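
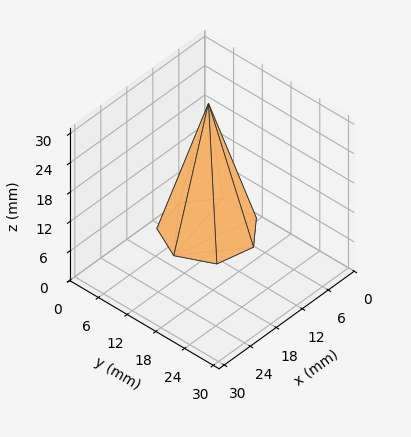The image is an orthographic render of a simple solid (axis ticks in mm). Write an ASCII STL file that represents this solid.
Reading the render: the shape is a regular 7-sided pyramid, base circumscribed radius ≈ 8 mm, apex at z ≈ 26 mm (dimensions read to the nearest mm from the axis ticks). For the STL, each face is triangulated and given an outward normal.

solid part
  facet normal 0.0000 0.0000 -1.0000
    outer loop
      vertex 6.220 15.799 0.000
      vertex 12.988 14.255 0.000
      vertex 16.000 8.000 0.000
    endloop
  endfacet
  facet normal 0.0000 0.0000 -1.0000
    outer loop
      vertex 0.792 11.471 0.000
      vertex 6.220 15.799 0.000
      vertex 16.000 8.000 0.000
    endloop
  endfacet
  facet normal 0.0000 0.0000 -1.0000
    outer loop
      vertex 0.792 4.529 0.000
      vertex 0.792 11.471 0.000
      vertex 16.000 8.000 0.000
    endloop
  endfacet
  facet normal 0.0000 0.0000 -1.0000
    outer loop
      vertex 6.220 0.201 0.000
      vertex 0.792 4.529 0.000
      vertex 16.000 8.000 0.000
    endloop
  endfacet
  facet normal 0.0000 0.0000 -1.0000
    outer loop
      vertex 12.988 1.745 0.000
      vertex 6.220 0.201 0.000
      vertex 16.000 8.000 0.000
    endloop
  endfacet
  facet normal 0.8682 0.4181 0.2671
    outer loop
      vertex 16.000 8.000 0.000
      vertex 12.988 14.255 0.000
      vertex 8.000 8.000 26.000
    endloop
  endfacet
  facet normal 0.2143 0.9395 0.2671
    outer loop
      vertex 12.988 14.255 0.000
      vertex 6.220 15.799 0.000
      vertex 8.000 8.000 26.000
    endloop
  endfacet
  facet normal -0.6008 0.7535 0.2671
    outer loop
      vertex 6.220 15.799 0.000
      vertex 0.792 11.471 0.000
      vertex 8.000 8.000 26.000
    endloop
  endfacet
  facet normal -0.9637 0.0000 0.2672
    outer loop
      vertex 0.792 11.471 0.000
      vertex 0.792 4.529 0.000
      vertex 8.000 8.000 26.000
    endloop
  endfacet
  facet normal -0.6008 -0.7535 0.2671
    outer loop
      vertex 0.792 4.529 0.000
      vertex 6.220 0.201 0.000
      vertex 8.000 8.000 26.000
    endloop
  endfacet
  facet normal 0.2143 -0.9395 0.2671
    outer loop
      vertex 6.220 0.201 0.000
      vertex 12.988 1.745 0.000
      vertex 8.000 8.000 26.000
    endloop
  endfacet
  facet normal 0.8682 -0.4181 0.2671
    outer loop
      vertex 12.988 1.745 0.000
      vertex 16.000 8.000 0.000
      vertex 8.000 8.000 26.000
    endloop
  endfacet
endsolid part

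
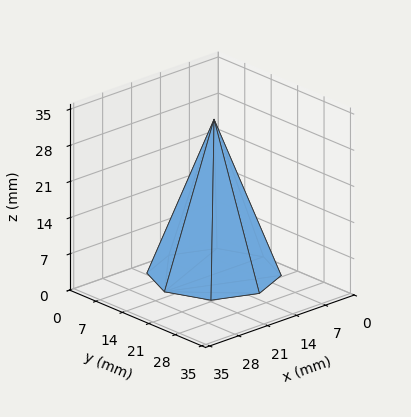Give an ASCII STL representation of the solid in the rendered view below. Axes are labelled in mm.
Reading the render: the shape is a regular 8-sided pyramid, base circumscribed radius ≈ 12 mm, apex at z ≈ 30 mm (dimensions read to the nearest mm from the axis ticks). For the STL, each face is triangulated and given an outward normal.

solid part
  facet normal 0.0000 0.0000 -1.0000
    outer loop
      vertex 12.00 24.00 0.00
      vertex 20.49 20.49 0.00
      vertex 24.00 12.00 0.00
    endloop
  endfacet
  facet normal 0.0000 0.0000 -1.0000
    outer loop
      vertex 3.51 20.49 0.00
      vertex 12.00 24.00 0.00
      vertex 24.00 12.00 0.00
    endloop
  endfacet
  facet normal 0.0000 0.0000 -1.0000
    outer loop
      vertex 0.00 12.00 0.00
      vertex 3.51 20.49 0.00
      vertex 24.00 12.00 0.00
    endloop
  endfacet
  facet normal 0.0000 0.0000 -1.0000
    outer loop
      vertex 3.51 3.51 0.00
      vertex 0.00 12.00 0.00
      vertex 24.00 12.00 0.00
    endloop
  endfacet
  facet normal 0.0000 0.0000 -1.0000
    outer loop
      vertex 12.00 0.00 0.00
      vertex 3.51 3.51 0.00
      vertex 24.00 12.00 0.00
    endloop
  endfacet
  facet normal 0.0000 0.0000 -1.0000
    outer loop
      vertex 20.49 3.51 0.00
      vertex 12.00 0.00 0.00
      vertex 24.00 12.00 0.00
    endloop
  endfacet
  facet normal 0.8668 0.3584 0.3467
    outer loop
      vertex 24.00 12.00 0.00
      vertex 20.49 20.49 0.00
      vertex 12.00 12.00 30.00
    endloop
  endfacet
  facet normal 0.3584 0.8668 0.3467
    outer loop
      vertex 20.49 20.49 0.00
      vertex 12.00 24.00 0.00
      vertex 12.00 12.00 30.00
    endloop
  endfacet
  facet normal -0.3584 0.8668 0.3467
    outer loop
      vertex 12.00 24.00 0.00
      vertex 3.51 20.49 0.00
      vertex 12.00 12.00 30.00
    endloop
  endfacet
  facet normal -0.8668 0.3584 0.3467
    outer loop
      vertex 3.51 20.49 0.00
      vertex 0.00 12.00 0.00
      vertex 12.00 12.00 30.00
    endloop
  endfacet
  facet normal -0.8668 -0.3584 0.3467
    outer loop
      vertex 0.00 12.00 0.00
      vertex 3.51 3.51 0.00
      vertex 12.00 12.00 30.00
    endloop
  endfacet
  facet normal -0.3584 -0.8668 0.3467
    outer loop
      vertex 3.51 3.51 0.00
      vertex 12.00 0.00 0.00
      vertex 12.00 12.00 30.00
    endloop
  endfacet
  facet normal 0.3584 -0.8668 0.3467
    outer loop
      vertex 12.00 0.00 0.00
      vertex 20.49 3.51 0.00
      vertex 12.00 12.00 30.00
    endloop
  endfacet
  facet normal 0.8668 -0.3584 0.3467
    outer loop
      vertex 20.49 3.51 0.00
      vertex 24.00 12.00 0.00
      vertex 12.00 12.00 30.00
    endloop
  endfacet
endsolid part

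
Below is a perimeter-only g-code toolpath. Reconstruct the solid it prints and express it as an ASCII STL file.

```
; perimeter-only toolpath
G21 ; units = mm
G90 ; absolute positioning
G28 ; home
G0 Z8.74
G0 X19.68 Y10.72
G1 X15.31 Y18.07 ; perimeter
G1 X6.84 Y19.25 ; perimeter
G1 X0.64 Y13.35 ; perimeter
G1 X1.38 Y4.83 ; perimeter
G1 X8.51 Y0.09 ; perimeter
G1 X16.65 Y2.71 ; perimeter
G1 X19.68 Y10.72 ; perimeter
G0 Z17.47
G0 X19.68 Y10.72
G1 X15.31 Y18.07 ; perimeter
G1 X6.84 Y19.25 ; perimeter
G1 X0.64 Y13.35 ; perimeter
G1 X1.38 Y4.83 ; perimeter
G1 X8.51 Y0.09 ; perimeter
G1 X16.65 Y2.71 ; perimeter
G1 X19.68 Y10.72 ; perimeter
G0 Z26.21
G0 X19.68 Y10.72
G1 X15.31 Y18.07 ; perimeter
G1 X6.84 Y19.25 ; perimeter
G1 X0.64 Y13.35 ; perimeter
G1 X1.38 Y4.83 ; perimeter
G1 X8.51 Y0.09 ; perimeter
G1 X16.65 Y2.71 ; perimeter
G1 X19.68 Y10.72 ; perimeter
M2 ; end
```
solid part
  facet normal 0.0000 0.0000 -1.0000
    outer loop
      vertex 6.84 19.25 0.00
      vertex 15.31 18.07 0.00
      vertex 19.68 10.72 0.00
    endloop
  endfacet
  facet normal 0.0000 0.0000 -1.0000
    outer loop
      vertex 0.64 13.35 0.00
      vertex 6.84 19.25 0.00
      vertex 19.68 10.72 0.00
    endloop
  endfacet
  facet normal 0.0000 0.0000 -1.0000
    outer loop
      vertex 1.38 4.83 0.00
      vertex 0.64 13.35 0.00
      vertex 19.68 10.72 0.00
    endloop
  endfacet
  facet normal 0.0000 0.0000 -1.0000
    outer loop
      vertex 8.51 0.09 0.00
      vertex 1.38 4.83 0.00
      vertex 19.68 10.72 0.00
    endloop
  endfacet
  facet normal 0.0000 0.0000 -1.0000
    outer loop
      vertex 16.65 2.71 0.00
      vertex 8.51 0.09 0.00
      vertex 19.68 10.72 0.00
    endloop
  endfacet
  facet normal 0.0000 0.0000 1.0000
    outer loop
      vertex 19.68 10.72 26.21
      vertex 15.31 18.07 26.21
      vertex 6.84 19.25 26.21
    endloop
  endfacet
  facet normal 0.0000 0.0000 1.0000
    outer loop
      vertex 19.68 10.72 26.21
      vertex 6.84 19.25 26.21
      vertex 0.64 13.35 26.21
    endloop
  endfacet
  facet normal 0.0000 0.0000 1.0000
    outer loop
      vertex 19.68 10.72 26.21
      vertex 0.64 13.35 26.21
      vertex 1.38 4.83 26.21
    endloop
  endfacet
  facet normal 0.0000 0.0000 1.0000
    outer loop
      vertex 19.68 10.72 26.21
      vertex 1.38 4.83 26.21
      vertex 8.51 0.09 26.21
    endloop
  endfacet
  facet normal 0.0000 0.0000 1.0000
    outer loop
      vertex 19.68 10.72 26.21
      vertex 8.51 0.09 26.21
      vertex 16.65 2.71 26.21
    endloop
  endfacet
  facet normal 0.8595 0.5111 0.0000
    outer loop
      vertex 19.68 10.72 0.00
      vertex 15.31 18.07 0.00
      vertex 15.31 18.07 26.21
    endloop
  endfacet
  facet normal 0.8595 0.5111 0.0000
    outer loop
      vertex 19.68 10.72 0.00
      vertex 15.31 18.07 26.21
      vertex 19.68 10.72 26.21
    endloop
  endfacet
  facet normal 0.1380 0.9904 0.0000
    outer loop
      vertex 15.31 18.07 0.00
      vertex 6.84 19.25 0.00
      vertex 6.84 19.25 26.21
    endloop
  endfacet
  facet normal 0.1380 0.9904 0.0000
    outer loop
      vertex 15.31 18.07 0.00
      vertex 6.84 19.25 26.21
      vertex 15.31 18.07 26.21
    endloop
  endfacet
  facet normal -0.6894 0.7244 0.0000
    outer loop
      vertex 6.84 19.25 0.00
      vertex 0.64 13.35 0.00
      vertex 0.64 13.35 26.21
    endloop
  endfacet
  facet normal -0.6894 0.7244 0.0000
    outer loop
      vertex 6.84 19.25 0.00
      vertex 0.64 13.35 26.21
      vertex 6.84 19.25 26.21
    endloop
  endfacet
  facet normal -0.9962 -0.0865 0.0000
    outer loop
      vertex 0.64 13.35 0.00
      vertex 1.38 4.83 0.00
      vertex 1.38 4.83 26.21
    endloop
  endfacet
  facet normal -0.9962 -0.0865 0.0000
    outer loop
      vertex 0.64 13.35 0.00
      vertex 1.38 4.83 26.21
      vertex 0.64 13.35 26.21
    endloop
  endfacet
  facet normal -0.5536 -0.8328 0.0000
    outer loop
      vertex 1.38 4.83 0.00
      vertex 8.51 0.09 0.00
      vertex 8.51 0.09 26.21
    endloop
  endfacet
  facet normal -0.5536 -0.8328 0.0000
    outer loop
      vertex 1.38 4.83 0.00
      vertex 8.51 0.09 26.21
      vertex 1.38 4.83 26.21
    endloop
  endfacet
  facet normal 0.3064 -0.9519 0.0000
    outer loop
      vertex 8.51 0.09 0.00
      vertex 16.65 2.71 0.00
      vertex 16.65 2.71 26.21
    endloop
  endfacet
  facet normal 0.3064 -0.9519 0.0000
    outer loop
      vertex 8.51 0.09 0.00
      vertex 16.65 2.71 26.21
      vertex 8.51 0.09 26.21
    endloop
  endfacet
  facet normal 0.9353 -0.3538 0.0000
    outer loop
      vertex 16.65 2.71 0.00
      vertex 19.68 10.72 0.00
      vertex 19.68 10.72 26.21
    endloop
  endfacet
  facet normal 0.9353 -0.3538 0.0000
    outer loop
      vertex 16.65 2.71 0.00
      vertex 19.68 10.72 26.21
      vertex 16.65 2.71 26.21
    endloop
  endfacet
endsolid part

The G0 Z moves step by Δz≈8.74 mm. Every layer's G1 loop is the same polygon, so the solid is a straight extrusion of it from z=0 to z≈26.2. Closing with flat bottom and top caps and triangulating gives 24 facets — a regular 7-sided prism (a cylinder approximated with 7 flat sides), circumscribed radius ≈ 9.86 mm, height ≈ 26.2 mm.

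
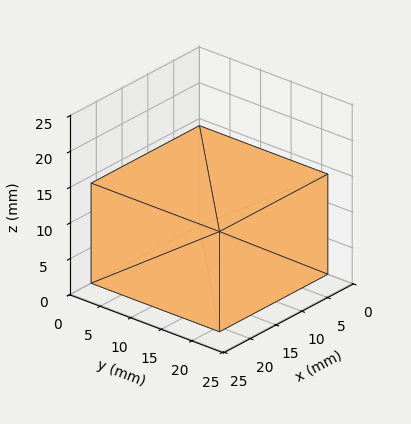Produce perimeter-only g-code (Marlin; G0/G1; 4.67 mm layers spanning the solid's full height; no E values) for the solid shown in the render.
Reading the render: the shape is a rectangular box, roughly 21 × 21 mm footprint and 14 mm tall (dimensions read to the nearest mm from the axis ticks). For the g-code, the solid's height is divided into equal slices at the stated Δz and each level perimeter traced with G1 moves after a G0 lift.

; perimeter-only toolpath
G21 ; units = mm
G90 ; absolute positioning
G28 ; home
; layer 1
G0 Z4.67
G0 X0.00 Y0.00
G1 X21.00 Y0.00
G1 X21.00 Y21.00
G1 X0.00 Y21.00
G1 X0.00 Y0.00
; layer 2
G0 Z9.33
G0 X0.00 Y0.00
G1 X21.00 Y0.00
G1 X21.00 Y21.00
G1 X0.00 Y21.00
G1 X0.00 Y0.00
; layer 3
G0 Z14.00
G0 X0.00 Y0.00
G1 X21.00 Y0.00
G1 X21.00 Y21.00
G1 X0.00 Y21.00
G1 X0.00 Y0.00
M2 ; end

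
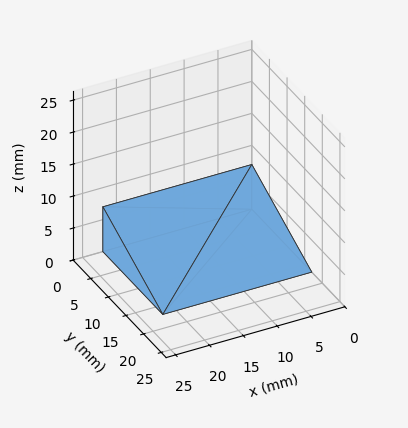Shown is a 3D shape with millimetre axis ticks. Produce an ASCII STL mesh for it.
Reading the render: the shape is a wedge (ramp): 22 × 17 mm base, rising to 7 mm along the y=0 edge and sloping linearly to z=0 at y=17 (dimensions read to the nearest mm from the axis ticks). For the STL, each face is triangulated and given an outward normal.

solid part
  facet normal 0.0000 0.0000 -1.0000
    outer loop
      vertex 22.00 17.00 0.00
      vertex 22.00 0.00 0.00
      vertex 0.00 0.00 0.00
    endloop
  endfacet
  facet normal 0.0000 0.0000 -1.0000
    outer loop
      vertex 0.00 17.00 0.00
      vertex 22.00 17.00 0.00
      vertex 0.00 0.00 0.00
    endloop
  endfacet
  facet normal 0.0000 -1.0000 0.0000
    outer loop
      vertex 0.00 0.00 0.00
      vertex 22.00 0.00 0.00
      vertex 22.00 0.00 7.00
    endloop
  endfacet
  facet normal 0.0000 -1.0000 0.0000
    outer loop
      vertex 0.00 0.00 0.00
      vertex 22.00 0.00 7.00
      vertex 0.00 0.00 7.00
    endloop
  endfacet
  facet normal 0.0000 0.3807 0.9247
    outer loop
      vertex 0.00 0.00 7.00
      vertex 22.00 0.00 7.00
      vertex 22.00 17.00 0.00
    endloop
  endfacet
  facet normal 0.0000 0.3807 0.9247
    outer loop
      vertex 0.00 0.00 7.00
      vertex 22.00 17.00 0.00
      vertex 0.00 17.00 0.00
    endloop
  endfacet
  facet normal -1.0000 0.0000 0.0000
    outer loop
      vertex 0.00 0.00 7.00
      vertex 0.00 17.00 0.00
      vertex 0.00 0.00 0.00
    endloop
  endfacet
  facet normal 1.0000 0.0000 0.0000
    outer loop
      vertex 22.00 0.00 0.00
      vertex 22.00 17.00 0.00
      vertex 22.00 0.00 7.00
    endloop
  endfacet
endsolid part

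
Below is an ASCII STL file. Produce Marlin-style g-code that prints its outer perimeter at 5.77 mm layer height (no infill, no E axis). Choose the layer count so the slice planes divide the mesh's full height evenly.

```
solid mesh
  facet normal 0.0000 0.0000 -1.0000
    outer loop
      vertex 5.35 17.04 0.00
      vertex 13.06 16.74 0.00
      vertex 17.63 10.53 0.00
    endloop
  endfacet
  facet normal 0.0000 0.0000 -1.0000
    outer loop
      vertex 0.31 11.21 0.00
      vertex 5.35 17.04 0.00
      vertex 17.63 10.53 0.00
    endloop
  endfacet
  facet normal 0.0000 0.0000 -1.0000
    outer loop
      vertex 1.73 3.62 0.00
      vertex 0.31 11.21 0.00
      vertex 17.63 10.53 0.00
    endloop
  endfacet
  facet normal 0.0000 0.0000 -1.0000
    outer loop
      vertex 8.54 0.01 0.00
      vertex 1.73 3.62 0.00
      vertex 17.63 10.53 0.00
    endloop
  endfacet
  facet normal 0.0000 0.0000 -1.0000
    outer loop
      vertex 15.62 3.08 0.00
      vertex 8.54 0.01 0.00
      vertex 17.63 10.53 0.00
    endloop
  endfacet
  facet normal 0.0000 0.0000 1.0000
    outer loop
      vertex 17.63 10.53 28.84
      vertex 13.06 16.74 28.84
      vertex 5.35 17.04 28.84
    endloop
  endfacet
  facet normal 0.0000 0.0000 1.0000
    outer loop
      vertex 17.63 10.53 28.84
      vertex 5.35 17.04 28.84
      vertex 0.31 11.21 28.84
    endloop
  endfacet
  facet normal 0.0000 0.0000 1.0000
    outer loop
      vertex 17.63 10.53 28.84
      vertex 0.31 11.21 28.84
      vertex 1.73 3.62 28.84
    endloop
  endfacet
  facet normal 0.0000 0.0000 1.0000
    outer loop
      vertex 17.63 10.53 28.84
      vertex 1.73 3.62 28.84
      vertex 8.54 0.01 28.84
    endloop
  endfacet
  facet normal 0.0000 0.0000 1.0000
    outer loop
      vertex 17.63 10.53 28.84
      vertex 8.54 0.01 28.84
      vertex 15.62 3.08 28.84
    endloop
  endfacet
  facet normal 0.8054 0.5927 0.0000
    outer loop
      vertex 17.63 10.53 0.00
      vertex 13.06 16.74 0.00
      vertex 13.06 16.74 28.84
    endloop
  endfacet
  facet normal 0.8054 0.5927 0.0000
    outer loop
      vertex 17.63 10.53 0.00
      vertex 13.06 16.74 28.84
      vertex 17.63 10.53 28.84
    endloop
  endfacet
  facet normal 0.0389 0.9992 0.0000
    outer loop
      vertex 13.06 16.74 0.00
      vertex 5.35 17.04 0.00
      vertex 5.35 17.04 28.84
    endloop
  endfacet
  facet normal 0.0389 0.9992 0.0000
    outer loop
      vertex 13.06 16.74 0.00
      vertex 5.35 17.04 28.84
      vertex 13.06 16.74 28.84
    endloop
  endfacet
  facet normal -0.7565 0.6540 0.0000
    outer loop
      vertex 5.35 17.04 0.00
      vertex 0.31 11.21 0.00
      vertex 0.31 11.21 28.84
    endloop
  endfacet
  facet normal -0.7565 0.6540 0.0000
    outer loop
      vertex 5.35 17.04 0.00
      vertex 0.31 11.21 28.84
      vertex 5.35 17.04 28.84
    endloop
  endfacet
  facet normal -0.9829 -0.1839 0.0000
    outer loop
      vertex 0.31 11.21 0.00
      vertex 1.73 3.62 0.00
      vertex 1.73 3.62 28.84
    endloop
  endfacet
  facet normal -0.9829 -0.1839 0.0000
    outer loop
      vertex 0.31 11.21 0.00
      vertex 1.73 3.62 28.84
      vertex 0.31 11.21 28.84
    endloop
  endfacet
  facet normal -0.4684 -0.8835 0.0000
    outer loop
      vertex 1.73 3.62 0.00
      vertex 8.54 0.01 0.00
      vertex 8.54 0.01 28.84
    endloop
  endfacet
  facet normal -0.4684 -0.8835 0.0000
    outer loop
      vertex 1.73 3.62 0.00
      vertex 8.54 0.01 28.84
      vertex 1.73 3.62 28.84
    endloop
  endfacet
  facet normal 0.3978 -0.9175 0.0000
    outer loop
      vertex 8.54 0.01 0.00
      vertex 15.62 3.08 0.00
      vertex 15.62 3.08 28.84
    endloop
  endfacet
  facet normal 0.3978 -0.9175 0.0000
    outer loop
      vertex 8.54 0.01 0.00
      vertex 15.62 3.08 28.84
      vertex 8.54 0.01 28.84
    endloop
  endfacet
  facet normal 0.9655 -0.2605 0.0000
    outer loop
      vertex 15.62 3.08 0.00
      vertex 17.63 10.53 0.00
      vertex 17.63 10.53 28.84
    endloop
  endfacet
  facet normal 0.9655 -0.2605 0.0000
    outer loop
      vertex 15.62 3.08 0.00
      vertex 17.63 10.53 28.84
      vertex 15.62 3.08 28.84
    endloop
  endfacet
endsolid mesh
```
; perimeter-only toolpath
G21 ; units = mm
G90 ; absolute positioning
G28 ; home
; layer 1
G0 Z5.77
G0 X17.63 Y10.53
G1 X13.06 Y16.74
G1 X5.35 Y17.04
G1 X0.31 Y11.21
G1 X1.73 Y3.62
G1 X8.54 Y0.01
G1 X15.62 Y3.08
G1 X17.63 Y10.53
; layer 2
G0 Z11.54
G0 X17.63 Y10.53
G1 X13.06 Y16.74
G1 X5.35 Y17.04
G1 X0.31 Y11.21
G1 X1.73 Y3.62
G1 X8.54 Y0.01
G1 X15.62 Y3.08
G1 X17.63 Y10.53
; layer 3
G0 Z17.30
G0 X17.63 Y10.53
G1 X13.06 Y16.74
G1 X5.35 Y17.04
G1 X0.31 Y11.21
G1 X1.73 Y3.62
G1 X8.54 Y0.01
G1 X15.62 Y3.08
G1 X17.63 Y10.53
; layer 4
G0 Z23.07
G0 X17.63 Y10.53
G1 X13.06 Y16.74
G1 X5.35 Y17.04
G1 X0.31 Y11.21
G1 X1.73 Y3.62
G1 X8.54 Y0.01
G1 X15.62 Y3.08
G1 X17.63 Y10.53
; layer 5
G0 Z28.84
G0 X17.63 Y10.53
G1 X13.06 Y16.74
G1 X5.35 Y17.04
G1 X0.31 Y11.21
G1 X1.73 Y3.62
G1 X8.54 Y0.01
G1 X15.62 Y3.08
G1 X17.63 Y10.53
M2 ; end

The solid is a regular 7-sided prism (a cylinder approximated with 7 flat sides), circumscribed radius ≈ 8.89 mm, height ≈ 28.8 mm. Slicing at Δz = 5.77 mm — 5 equal slices spanning the solid's height, so layer i sits at z = i·h/5 — gives 5 non-empty perimeters. Each is a 7-segment closed polygon; G0 lifts to the layer z and rapids to the start vertex, then G1 traces the edges.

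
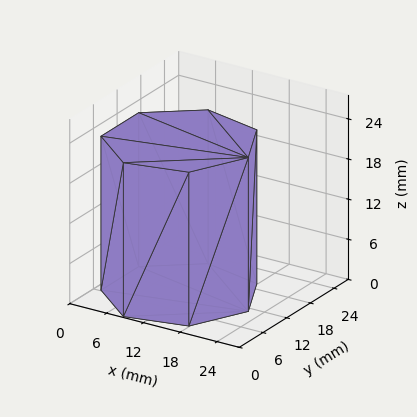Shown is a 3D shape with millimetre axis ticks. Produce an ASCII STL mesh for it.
Reading the render: the shape is a regular 7-sided prism (a cylinder approximated with 7 flat sides), circumscribed radius ≈ 11 mm, height ≈ 23 mm (dimensions read to the nearest mm from the axis ticks). For the STL, each face is triangulated and given an outward normal.

solid part
  facet normal 0.0000 0.0000 -1.0000
    outer loop
      vertex 8.552 21.724 0.000
      vertex 17.858 19.600 0.000
      vertex 22.000 11.000 0.000
    endloop
  endfacet
  facet normal 0.0000 0.0000 -1.0000
    outer loop
      vertex 1.089 15.773 0.000
      vertex 8.552 21.724 0.000
      vertex 22.000 11.000 0.000
    endloop
  endfacet
  facet normal 0.0000 0.0000 -1.0000
    outer loop
      vertex 1.089 6.227 0.000
      vertex 1.089 15.773 0.000
      vertex 22.000 11.000 0.000
    endloop
  endfacet
  facet normal 0.0000 0.0000 -1.0000
    outer loop
      vertex 8.552 0.276 0.000
      vertex 1.089 6.227 0.000
      vertex 22.000 11.000 0.000
    endloop
  endfacet
  facet normal 0.0000 0.0000 -1.0000
    outer loop
      vertex 17.858 2.400 0.000
      vertex 8.552 0.276 0.000
      vertex 22.000 11.000 0.000
    endloop
  endfacet
  facet normal 0.0000 0.0000 1.0000
    outer loop
      vertex 22.000 11.000 23.000
      vertex 17.858 19.600 23.000
      vertex 8.552 21.724 23.000
    endloop
  endfacet
  facet normal 0.0000 0.0000 1.0000
    outer loop
      vertex 22.000 11.000 23.000
      vertex 8.552 21.724 23.000
      vertex 1.089 15.773 23.000
    endloop
  endfacet
  facet normal 0.0000 0.0000 1.0000
    outer loop
      vertex 22.000 11.000 23.000
      vertex 1.089 15.773 23.000
      vertex 1.089 6.227 23.000
    endloop
  endfacet
  facet normal 0.0000 0.0000 1.0000
    outer loop
      vertex 22.000 11.000 23.000
      vertex 1.089 6.227 23.000
      vertex 8.552 0.276 23.000
    endloop
  endfacet
  facet normal 0.0000 0.0000 1.0000
    outer loop
      vertex 22.000 11.000 23.000
      vertex 8.552 0.276 23.000
      vertex 17.858 2.400 23.000
    endloop
  endfacet
  facet normal 0.9010 0.4339 0.0000
    outer loop
      vertex 22.000 11.000 0.000
      vertex 17.858 19.600 0.000
      vertex 17.858 19.600 23.000
    endloop
  endfacet
  facet normal 0.9010 0.4339 0.0000
    outer loop
      vertex 22.000 11.000 0.000
      vertex 17.858 19.600 23.000
      vertex 22.000 11.000 23.000
    endloop
  endfacet
  facet normal 0.2225 0.9749 0.0000
    outer loop
      vertex 17.858 19.600 0.000
      vertex 8.552 21.724 0.000
      vertex 8.552 21.724 23.000
    endloop
  endfacet
  facet normal 0.2225 0.9749 0.0000
    outer loop
      vertex 17.858 19.600 0.000
      vertex 8.552 21.724 23.000
      vertex 17.858 19.600 23.000
    endloop
  endfacet
  facet normal -0.6235 0.7819 0.0000
    outer loop
      vertex 8.552 21.724 0.000
      vertex 1.089 15.773 0.000
      vertex 1.089 15.773 23.000
    endloop
  endfacet
  facet normal -0.6235 0.7819 0.0000
    outer loop
      vertex 8.552 21.724 0.000
      vertex 1.089 15.773 23.000
      vertex 8.552 21.724 23.000
    endloop
  endfacet
  facet normal -1.0000 0.0000 0.0000
    outer loop
      vertex 1.089 15.773 0.000
      vertex 1.089 6.227 0.000
      vertex 1.089 6.227 23.000
    endloop
  endfacet
  facet normal -1.0000 0.0000 0.0000
    outer loop
      vertex 1.089 15.773 0.000
      vertex 1.089 6.227 23.000
      vertex 1.089 15.773 23.000
    endloop
  endfacet
  facet normal -0.6235 -0.7819 0.0000
    outer loop
      vertex 1.089 6.227 0.000
      vertex 8.552 0.276 0.000
      vertex 8.552 0.276 23.000
    endloop
  endfacet
  facet normal -0.6235 -0.7819 0.0000
    outer loop
      vertex 1.089 6.227 0.000
      vertex 8.552 0.276 23.000
      vertex 1.089 6.227 23.000
    endloop
  endfacet
  facet normal 0.2225 -0.9749 0.0000
    outer loop
      vertex 8.552 0.276 0.000
      vertex 17.858 2.400 0.000
      vertex 17.858 2.400 23.000
    endloop
  endfacet
  facet normal 0.2225 -0.9749 0.0000
    outer loop
      vertex 8.552 0.276 0.000
      vertex 17.858 2.400 23.000
      vertex 8.552 0.276 23.000
    endloop
  endfacet
  facet normal 0.9010 -0.4339 0.0000
    outer loop
      vertex 17.858 2.400 0.000
      vertex 22.000 11.000 0.000
      vertex 22.000 11.000 23.000
    endloop
  endfacet
  facet normal 0.9010 -0.4339 0.0000
    outer loop
      vertex 17.858 2.400 0.000
      vertex 22.000 11.000 23.000
      vertex 17.858 2.400 23.000
    endloop
  endfacet
endsolid part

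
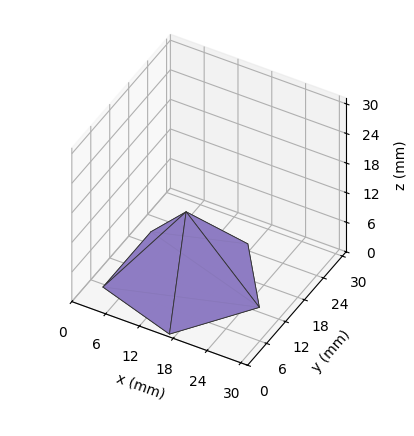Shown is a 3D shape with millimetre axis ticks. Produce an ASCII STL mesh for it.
Reading the render: the shape is a regular 5-sided pyramid, base circumscribed radius ≈ 13 mm, apex at z ≈ 14 mm (dimensions read to the nearest mm from the axis ticks). For the STL, each face is triangulated and given an outward normal.

solid part
  facet normal 0.0000 0.0000 -1.0000
    outer loop
      vertex 2.5 20.6 0.0
      vertex 17.0 25.4 0.0
      vertex 26.0 13.0 0.0
    endloop
  endfacet
  facet normal 0.0000 0.0000 -1.0000
    outer loop
      vertex 2.5 5.4 0.0
      vertex 2.5 20.6 0.0
      vertex 26.0 13.0 0.0
    endloop
  endfacet
  facet normal 0.0000 0.0000 -1.0000
    outer loop
      vertex 17.0 0.6 0.0
      vertex 2.5 5.4 0.0
      vertex 26.0 13.0 0.0
    endloop
  endfacet
  facet normal 0.6470 0.4696 0.6008
    outer loop
      vertex 26.0 13.0 0.0
      vertex 17.0 25.4 0.0
      vertex 13.0 13.0 14.0
    endloop
  endfacet
  facet normal -0.2513 0.7591 0.6005
    outer loop
      vertex 17.0 25.4 0.0
      vertex 2.5 20.6 0.0
      vertex 13.0 13.0 14.0
    endloop
  endfacet
  facet normal -0.8000 0.0000 0.6000
    outer loop
      vertex 2.5 20.6 0.0
      vertex 2.5 5.4 0.0
      vertex 13.0 13.0 14.0
    endloop
  endfacet
  facet normal -0.2513 -0.7591 0.6005
    outer loop
      vertex 2.5 5.4 0.0
      vertex 17.0 0.6 0.0
      vertex 13.0 13.0 14.0
    endloop
  endfacet
  facet normal 0.6470 -0.4696 0.6008
    outer loop
      vertex 17.0 0.6 0.0
      vertex 26.0 13.0 0.0
      vertex 13.0 13.0 14.0
    endloop
  endfacet
endsolid part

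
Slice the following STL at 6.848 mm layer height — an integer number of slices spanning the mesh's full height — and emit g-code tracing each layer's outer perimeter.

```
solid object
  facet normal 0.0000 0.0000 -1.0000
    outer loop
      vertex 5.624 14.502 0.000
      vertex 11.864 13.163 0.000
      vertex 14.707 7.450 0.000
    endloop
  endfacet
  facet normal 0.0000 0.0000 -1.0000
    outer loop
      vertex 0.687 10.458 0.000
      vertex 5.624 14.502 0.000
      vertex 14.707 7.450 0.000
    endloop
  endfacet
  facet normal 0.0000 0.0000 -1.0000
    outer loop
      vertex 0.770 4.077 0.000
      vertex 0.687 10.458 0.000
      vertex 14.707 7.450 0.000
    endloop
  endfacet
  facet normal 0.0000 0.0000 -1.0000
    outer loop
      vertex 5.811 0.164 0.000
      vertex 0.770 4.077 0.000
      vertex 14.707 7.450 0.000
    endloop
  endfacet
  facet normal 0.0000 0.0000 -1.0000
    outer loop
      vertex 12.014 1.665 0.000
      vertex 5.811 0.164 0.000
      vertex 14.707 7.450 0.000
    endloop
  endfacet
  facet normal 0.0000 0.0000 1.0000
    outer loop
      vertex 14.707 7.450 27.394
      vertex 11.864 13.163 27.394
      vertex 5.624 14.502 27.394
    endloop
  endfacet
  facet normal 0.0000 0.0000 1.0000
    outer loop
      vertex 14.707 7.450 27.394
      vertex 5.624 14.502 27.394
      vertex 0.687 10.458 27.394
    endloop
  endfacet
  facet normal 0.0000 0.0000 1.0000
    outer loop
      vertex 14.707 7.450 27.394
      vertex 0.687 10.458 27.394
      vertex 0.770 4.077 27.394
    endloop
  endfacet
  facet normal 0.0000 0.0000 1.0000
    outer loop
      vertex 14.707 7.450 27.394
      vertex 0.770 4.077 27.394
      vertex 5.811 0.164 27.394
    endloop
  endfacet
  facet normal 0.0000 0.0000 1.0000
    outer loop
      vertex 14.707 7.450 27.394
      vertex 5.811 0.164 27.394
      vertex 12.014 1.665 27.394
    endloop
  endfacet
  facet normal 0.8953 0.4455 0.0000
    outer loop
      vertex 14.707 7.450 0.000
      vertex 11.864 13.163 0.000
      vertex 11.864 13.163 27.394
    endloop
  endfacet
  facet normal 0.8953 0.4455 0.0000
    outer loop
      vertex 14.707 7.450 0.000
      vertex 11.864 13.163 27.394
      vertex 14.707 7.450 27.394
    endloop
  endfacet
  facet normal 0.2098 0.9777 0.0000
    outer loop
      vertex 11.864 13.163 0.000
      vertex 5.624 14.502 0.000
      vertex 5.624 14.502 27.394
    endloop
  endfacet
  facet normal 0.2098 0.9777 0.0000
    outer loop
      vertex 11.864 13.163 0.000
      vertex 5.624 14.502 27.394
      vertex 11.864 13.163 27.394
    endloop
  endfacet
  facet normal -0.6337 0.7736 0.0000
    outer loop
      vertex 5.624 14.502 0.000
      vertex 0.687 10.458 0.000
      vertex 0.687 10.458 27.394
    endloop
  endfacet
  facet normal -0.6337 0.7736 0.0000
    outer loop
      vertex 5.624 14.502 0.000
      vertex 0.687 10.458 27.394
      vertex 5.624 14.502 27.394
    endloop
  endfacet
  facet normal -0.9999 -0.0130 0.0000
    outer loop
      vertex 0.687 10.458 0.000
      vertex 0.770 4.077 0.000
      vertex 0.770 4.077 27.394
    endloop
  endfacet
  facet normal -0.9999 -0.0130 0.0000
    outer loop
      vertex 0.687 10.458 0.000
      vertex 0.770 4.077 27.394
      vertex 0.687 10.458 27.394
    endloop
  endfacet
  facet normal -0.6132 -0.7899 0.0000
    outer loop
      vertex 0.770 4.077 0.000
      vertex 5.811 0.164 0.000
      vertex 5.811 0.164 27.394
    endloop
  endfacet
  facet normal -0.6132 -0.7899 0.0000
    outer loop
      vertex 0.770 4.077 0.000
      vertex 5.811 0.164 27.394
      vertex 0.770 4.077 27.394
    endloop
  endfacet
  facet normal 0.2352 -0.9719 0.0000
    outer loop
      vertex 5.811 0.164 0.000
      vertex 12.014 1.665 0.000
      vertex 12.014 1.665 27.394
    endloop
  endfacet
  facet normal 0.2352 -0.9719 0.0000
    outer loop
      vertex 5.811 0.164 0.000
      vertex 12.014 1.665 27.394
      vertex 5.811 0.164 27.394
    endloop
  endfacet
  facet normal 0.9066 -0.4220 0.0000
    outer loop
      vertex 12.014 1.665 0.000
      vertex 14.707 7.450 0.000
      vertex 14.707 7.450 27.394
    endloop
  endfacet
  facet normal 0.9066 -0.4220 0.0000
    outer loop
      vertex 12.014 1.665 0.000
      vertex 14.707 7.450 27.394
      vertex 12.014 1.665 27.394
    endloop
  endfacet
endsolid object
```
; perimeter-only toolpath
G21 ; units = mm
G90 ; absolute positioning
G28 ; home
; layer 1
G0 Z6.848
G0 X14.707 Y7.450
G1 X11.864 Y13.163
G1 X5.624 Y14.502
G1 X0.687 Y10.458
G1 X0.770 Y4.077
G1 X5.811 Y0.164
G1 X12.014 Y1.665
G1 X14.707 Y7.450
; layer 2
G0 Z13.697
G0 X14.707 Y7.450
G1 X11.864 Y13.163
G1 X5.624 Y14.502
G1 X0.687 Y10.458
G1 X0.770 Y4.077
G1 X5.811 Y0.164
G1 X12.014 Y1.665
G1 X14.707 Y7.450
; layer 3
G0 Z20.545
G0 X14.707 Y7.450
G1 X11.864 Y13.163
G1 X5.624 Y14.502
G1 X0.687 Y10.458
G1 X0.770 Y4.077
G1 X5.811 Y0.164
G1 X12.014 Y1.665
G1 X14.707 Y7.450
; layer 4
G0 Z27.394
G0 X14.707 Y7.450
G1 X11.864 Y13.163
G1 X5.624 Y14.502
G1 X0.687 Y10.458
G1 X0.770 Y4.077
G1 X5.811 Y0.164
G1 X12.014 Y1.665
G1 X14.707 Y7.450
M2 ; end

The solid is a regular 7-sided prism (a cylinder approximated with 7 flat sides), circumscribed radius ≈ 7.35 mm, height ≈ 27.4 mm. Slicing at Δz = 6.848 mm — 4 equal slices spanning the solid's height, so layer i sits at z = i·h/4 — gives 4 non-empty perimeters. Each is a 7-segment closed polygon; G0 lifts to the layer z and rapids to the start vertex, then G1 traces the edges.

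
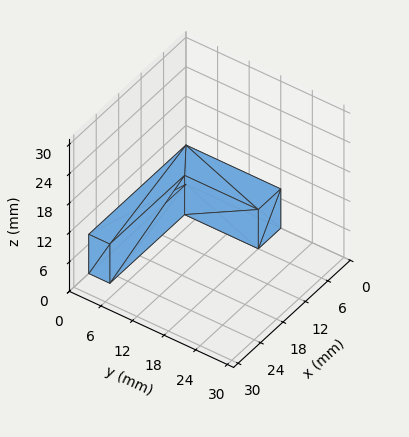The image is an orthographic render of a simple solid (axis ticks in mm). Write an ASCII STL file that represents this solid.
Reading the render: the shape is an L-shaped prism: outer 26 × 18 mm, arm thicknesses ≈ 4 mm (horizontal) and 6 mm (vertical), extruded 8 mm in z (dimensions read to the nearest mm from the axis ticks). For the STL, each face is triangulated and given an outward normal.

solid part
  facet normal 0.0000 0.0000 -1.0000
    outer loop
      vertex 26.00 4.00 0.00
      vertex 26.00 0.00 0.00
      vertex 0.00 0.00 0.00
    endloop
  endfacet
  facet normal 0.0000 0.0000 -1.0000
    outer loop
      vertex 6.00 4.00 0.00
      vertex 26.00 4.00 0.00
      vertex 0.00 0.00 0.00
    endloop
  endfacet
  facet normal 0.0000 0.0000 -1.0000
    outer loop
      vertex 6.00 18.00 0.00
      vertex 6.00 4.00 0.00
      vertex 0.00 0.00 0.00
    endloop
  endfacet
  facet normal 0.0000 0.0000 -1.0000
    outer loop
      vertex 0.00 18.00 0.00
      vertex 6.00 18.00 0.00
      vertex 0.00 0.00 0.00
    endloop
  endfacet
  facet normal 0.0000 0.0000 1.0000
    outer loop
      vertex 0.00 0.00 8.00
      vertex 26.00 0.00 8.00
      vertex 26.00 4.00 8.00
    endloop
  endfacet
  facet normal 0.0000 0.0000 1.0000
    outer loop
      vertex 0.00 0.00 8.00
      vertex 26.00 4.00 8.00
      vertex 6.00 4.00 8.00
    endloop
  endfacet
  facet normal 0.0000 0.0000 1.0000
    outer loop
      vertex 0.00 0.00 8.00
      vertex 6.00 4.00 8.00
      vertex 6.00 18.00 8.00
    endloop
  endfacet
  facet normal 0.0000 0.0000 1.0000
    outer loop
      vertex 0.00 0.00 8.00
      vertex 6.00 18.00 8.00
      vertex 0.00 18.00 8.00
    endloop
  endfacet
  facet normal 0.0000 -1.0000 0.0000
    outer loop
      vertex 0.00 0.00 0.00
      vertex 26.00 0.00 0.00
      vertex 26.00 0.00 8.00
    endloop
  endfacet
  facet normal 0.0000 -1.0000 0.0000
    outer loop
      vertex 0.00 0.00 0.00
      vertex 26.00 0.00 8.00
      vertex 0.00 0.00 8.00
    endloop
  endfacet
  facet normal 1.0000 0.0000 0.0000
    outer loop
      vertex 26.00 0.00 0.00
      vertex 26.00 4.00 0.00
      vertex 26.00 4.00 8.00
    endloop
  endfacet
  facet normal 1.0000 0.0000 0.0000
    outer loop
      vertex 26.00 0.00 0.00
      vertex 26.00 4.00 8.00
      vertex 26.00 0.00 8.00
    endloop
  endfacet
  facet normal 0.0000 1.0000 0.0000
    outer loop
      vertex 26.00 4.00 0.00
      vertex 6.00 4.00 0.00
      vertex 6.00 4.00 8.00
    endloop
  endfacet
  facet normal 0.0000 1.0000 0.0000
    outer loop
      vertex 26.00 4.00 0.00
      vertex 6.00 4.00 8.00
      vertex 26.00 4.00 8.00
    endloop
  endfacet
  facet normal 1.0000 0.0000 0.0000
    outer loop
      vertex 6.00 4.00 0.00
      vertex 6.00 18.00 0.00
      vertex 6.00 18.00 8.00
    endloop
  endfacet
  facet normal 1.0000 0.0000 0.0000
    outer loop
      vertex 6.00 4.00 0.00
      vertex 6.00 18.00 8.00
      vertex 6.00 4.00 8.00
    endloop
  endfacet
  facet normal 0.0000 1.0000 0.0000
    outer loop
      vertex 6.00 18.00 0.00
      vertex 0.00 18.00 0.00
      vertex 0.00 18.00 8.00
    endloop
  endfacet
  facet normal 0.0000 1.0000 0.0000
    outer loop
      vertex 6.00 18.00 0.00
      vertex 0.00 18.00 8.00
      vertex 6.00 18.00 8.00
    endloop
  endfacet
  facet normal -1.0000 0.0000 0.0000
    outer loop
      vertex 0.00 18.00 0.00
      vertex 0.00 0.00 0.00
      vertex 0.00 0.00 8.00
    endloop
  endfacet
  facet normal -1.0000 0.0000 0.0000
    outer loop
      vertex 0.00 18.00 0.00
      vertex 0.00 0.00 8.00
      vertex 0.00 18.00 8.00
    endloop
  endfacet
endsolid part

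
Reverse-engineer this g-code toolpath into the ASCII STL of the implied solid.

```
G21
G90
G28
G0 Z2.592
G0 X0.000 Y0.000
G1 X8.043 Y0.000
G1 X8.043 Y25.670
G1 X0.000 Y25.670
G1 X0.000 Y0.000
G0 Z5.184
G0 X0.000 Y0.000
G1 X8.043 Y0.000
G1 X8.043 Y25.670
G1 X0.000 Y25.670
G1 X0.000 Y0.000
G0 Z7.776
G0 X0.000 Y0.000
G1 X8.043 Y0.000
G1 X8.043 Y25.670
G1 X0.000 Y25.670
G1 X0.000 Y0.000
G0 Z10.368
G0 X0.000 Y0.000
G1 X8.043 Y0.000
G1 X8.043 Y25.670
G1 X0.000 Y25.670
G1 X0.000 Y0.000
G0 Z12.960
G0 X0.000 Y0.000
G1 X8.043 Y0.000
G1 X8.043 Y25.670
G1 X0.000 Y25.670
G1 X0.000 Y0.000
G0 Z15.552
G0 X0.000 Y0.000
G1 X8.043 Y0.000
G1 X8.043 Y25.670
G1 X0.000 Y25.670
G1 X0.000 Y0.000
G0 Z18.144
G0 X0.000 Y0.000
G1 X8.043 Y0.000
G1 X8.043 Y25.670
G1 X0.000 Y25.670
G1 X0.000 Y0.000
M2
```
solid part
  facet normal 0.0000 0.0000 -1.0000
    outer loop
      vertex 8.043 25.670 0.000
      vertex 8.043 0.000 0.000
      vertex 0.000 0.000 0.000
    endloop
  endfacet
  facet normal 0.0000 0.0000 -1.0000
    outer loop
      vertex 0.000 25.670 0.000
      vertex 8.043 25.670 0.000
      vertex 0.000 0.000 0.000
    endloop
  endfacet
  facet normal 0.0000 0.0000 1.0000
    outer loop
      vertex 0.000 0.000 18.144
      vertex 8.043 0.000 18.144
      vertex 8.043 25.670 18.144
    endloop
  endfacet
  facet normal 0.0000 0.0000 1.0000
    outer loop
      vertex 0.000 0.000 18.144
      vertex 8.043 25.670 18.144
      vertex 0.000 25.670 18.144
    endloop
  endfacet
  facet normal 0.0000 -1.0000 0.0000
    outer loop
      vertex 0.000 0.000 0.000
      vertex 8.043 0.000 0.000
      vertex 8.043 0.000 18.144
    endloop
  endfacet
  facet normal 0.0000 -1.0000 0.0000
    outer loop
      vertex 0.000 0.000 0.000
      vertex 8.043 0.000 18.144
      vertex 0.000 0.000 18.144
    endloop
  endfacet
  facet normal 0.0000 1.0000 0.0000
    outer loop
      vertex 8.043 25.670 18.144
      vertex 8.043 25.670 0.000
      vertex 0.000 25.670 0.000
    endloop
  endfacet
  facet normal 0.0000 1.0000 0.0000
    outer loop
      vertex 0.000 25.670 18.144
      vertex 8.043 25.670 18.144
      vertex 0.000 25.670 0.000
    endloop
  endfacet
  facet normal -1.0000 0.0000 0.0000
    outer loop
      vertex 0.000 25.670 18.144
      vertex 0.000 25.670 0.000
      vertex 0.000 0.000 0.000
    endloop
  endfacet
  facet normal -1.0000 0.0000 0.0000
    outer loop
      vertex 0.000 0.000 18.144
      vertex 0.000 25.670 18.144
      vertex 0.000 0.000 0.000
    endloop
  endfacet
  facet normal 1.0000 0.0000 0.0000
    outer loop
      vertex 8.043 0.000 0.000
      vertex 8.043 25.670 0.000
      vertex 8.043 25.670 18.144
    endloop
  endfacet
  facet normal 1.0000 0.0000 0.0000
    outer loop
      vertex 8.043 0.000 0.000
      vertex 8.043 25.670 18.144
      vertex 8.043 0.000 18.144
    endloop
  endfacet
endsolid part

The G0 Z moves step by Δz≈2.592 mm. Every layer's G1 loop is the same polygon, so the solid is a straight extrusion of it from z=0 to z≈18.1. Closing with flat bottom and top caps and triangulating gives 12 facets — a rectangular box, roughly 8.04 × 25.7 mm footprint and 18.1 mm tall.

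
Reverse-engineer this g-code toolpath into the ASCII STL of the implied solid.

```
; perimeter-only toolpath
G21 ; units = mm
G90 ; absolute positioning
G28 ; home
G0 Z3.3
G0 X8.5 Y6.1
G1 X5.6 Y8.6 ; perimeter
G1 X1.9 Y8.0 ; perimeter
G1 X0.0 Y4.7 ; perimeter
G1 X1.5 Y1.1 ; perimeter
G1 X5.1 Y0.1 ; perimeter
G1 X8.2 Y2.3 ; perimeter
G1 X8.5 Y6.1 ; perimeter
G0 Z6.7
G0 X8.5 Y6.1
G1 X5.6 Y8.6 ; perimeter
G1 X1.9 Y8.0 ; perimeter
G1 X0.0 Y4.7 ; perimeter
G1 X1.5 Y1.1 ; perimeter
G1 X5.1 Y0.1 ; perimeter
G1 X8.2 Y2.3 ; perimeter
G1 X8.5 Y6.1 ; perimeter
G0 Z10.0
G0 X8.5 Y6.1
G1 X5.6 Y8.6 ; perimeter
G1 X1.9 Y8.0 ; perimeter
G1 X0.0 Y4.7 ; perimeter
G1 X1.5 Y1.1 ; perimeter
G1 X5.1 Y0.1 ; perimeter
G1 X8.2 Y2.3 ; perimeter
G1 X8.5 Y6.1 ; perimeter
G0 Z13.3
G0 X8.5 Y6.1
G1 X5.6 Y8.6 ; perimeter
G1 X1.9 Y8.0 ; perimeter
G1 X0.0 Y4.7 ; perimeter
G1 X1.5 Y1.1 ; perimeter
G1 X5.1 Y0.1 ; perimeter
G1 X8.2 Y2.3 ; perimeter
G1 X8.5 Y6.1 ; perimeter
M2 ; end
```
solid part
  facet normal 0.0000 0.0000 -1.0000
    outer loop
      vertex 1.9 8.0 0.0
      vertex 5.6 8.6 0.0
      vertex 8.5 6.1 0.0
    endloop
  endfacet
  facet normal 0.0000 0.0000 -1.0000
    outer loop
      vertex 0.0 4.7 0.0
      vertex 1.9 8.0 0.0
      vertex 8.5 6.1 0.0
    endloop
  endfacet
  facet normal 0.0000 0.0000 -1.0000
    outer loop
      vertex 1.5 1.1 0.0
      vertex 0.0 4.7 0.0
      vertex 8.5 6.1 0.0
    endloop
  endfacet
  facet normal 0.0000 0.0000 -1.0000
    outer loop
      vertex 5.1 0.1 0.0
      vertex 1.5 1.1 0.0
      vertex 8.5 6.1 0.0
    endloop
  endfacet
  facet normal 0.0000 0.0000 -1.0000
    outer loop
      vertex 8.2 2.3 0.0
      vertex 5.1 0.1 0.0
      vertex 8.5 6.1 0.0
    endloop
  endfacet
  facet normal 0.0000 0.0000 1.0000
    outer loop
      vertex 8.5 6.1 13.3
      vertex 5.6 8.6 13.3
      vertex 1.9 8.0 13.3
    endloop
  endfacet
  facet normal 0.0000 0.0000 1.0000
    outer loop
      vertex 8.5 6.1 13.3
      vertex 1.9 8.0 13.3
      vertex 0.0 4.7 13.3
    endloop
  endfacet
  facet normal 0.0000 0.0000 1.0000
    outer loop
      vertex 8.5 6.1 13.3
      vertex 0.0 4.7 13.3
      vertex 1.5 1.1 13.3
    endloop
  endfacet
  facet normal 0.0000 0.0000 1.0000
    outer loop
      vertex 8.5 6.1 13.3
      vertex 1.5 1.1 13.3
      vertex 5.1 0.1 13.3
    endloop
  endfacet
  facet normal 0.0000 0.0000 1.0000
    outer loop
      vertex 8.5 6.1 13.3
      vertex 5.1 0.1 13.3
      vertex 8.2 2.3 13.3
    endloop
  endfacet
  facet normal 0.6529 0.7574 0.0000
    outer loop
      vertex 8.5 6.1 0.0
      vertex 5.6 8.6 0.0
      vertex 5.6 8.6 13.3
    endloop
  endfacet
  facet normal 0.6529 0.7574 0.0000
    outer loop
      vertex 8.5 6.1 0.0
      vertex 5.6 8.6 13.3
      vertex 8.5 6.1 13.3
    endloop
  endfacet
  facet normal -0.1601 0.9871 0.0000
    outer loop
      vertex 5.6 8.6 0.0
      vertex 1.9 8.0 0.0
      vertex 1.9 8.0 13.3
    endloop
  endfacet
  facet normal -0.1601 0.9871 0.0000
    outer loop
      vertex 5.6 8.6 0.0
      vertex 1.9 8.0 13.3
      vertex 5.6 8.6 13.3
    endloop
  endfacet
  facet normal -0.8666 0.4990 0.0000
    outer loop
      vertex 1.9 8.0 0.0
      vertex 0.0 4.7 0.0
      vertex 0.0 4.7 13.3
    endloop
  endfacet
  facet normal -0.8666 0.4990 0.0000
    outer loop
      vertex 1.9 8.0 0.0
      vertex 0.0 4.7 13.3
      vertex 1.9 8.0 13.3
    endloop
  endfacet
  facet normal -0.9231 -0.3846 0.0000
    outer loop
      vertex 0.0 4.7 0.0
      vertex 1.5 1.1 0.0
      vertex 1.5 1.1 13.3
    endloop
  endfacet
  facet normal -0.9231 -0.3846 0.0000
    outer loop
      vertex 0.0 4.7 0.0
      vertex 1.5 1.1 13.3
      vertex 0.0 4.7 13.3
    endloop
  endfacet
  facet normal -0.2676 -0.9635 0.0000
    outer loop
      vertex 1.5 1.1 0.0
      vertex 5.1 0.1 0.0
      vertex 5.1 0.1 13.3
    endloop
  endfacet
  facet normal -0.2676 -0.9635 0.0000
    outer loop
      vertex 1.5 1.1 0.0
      vertex 5.1 0.1 13.3
      vertex 1.5 1.1 13.3
    endloop
  endfacet
  facet normal 0.5787 -0.8155 0.0000
    outer loop
      vertex 5.1 0.1 0.0
      vertex 8.2 2.3 0.0
      vertex 8.2 2.3 13.3
    endloop
  endfacet
  facet normal 0.5787 -0.8155 0.0000
    outer loop
      vertex 5.1 0.1 0.0
      vertex 8.2 2.3 13.3
      vertex 5.1 0.1 13.3
    endloop
  endfacet
  facet normal 0.9969 -0.0787 0.0000
    outer loop
      vertex 8.2 2.3 0.0
      vertex 8.5 6.1 0.0
      vertex 8.5 6.1 13.3
    endloop
  endfacet
  facet normal 0.9969 -0.0787 0.0000
    outer loop
      vertex 8.2 2.3 0.0
      vertex 8.5 6.1 13.3
      vertex 8.2 2.3 13.3
    endloop
  endfacet
endsolid part

The G0 Z moves step by Δz≈3.3 mm. Every layer's G1 loop is the same polygon, so the solid is a straight extrusion of it from z=0 to z≈13.3. Closing with flat bottom and top caps and triangulating gives 24 facets — a regular 7-sided prism (a cylinder approximated with 7 flat sides), circumscribed radius ≈ 4.4 mm, height ≈ 13.3 mm.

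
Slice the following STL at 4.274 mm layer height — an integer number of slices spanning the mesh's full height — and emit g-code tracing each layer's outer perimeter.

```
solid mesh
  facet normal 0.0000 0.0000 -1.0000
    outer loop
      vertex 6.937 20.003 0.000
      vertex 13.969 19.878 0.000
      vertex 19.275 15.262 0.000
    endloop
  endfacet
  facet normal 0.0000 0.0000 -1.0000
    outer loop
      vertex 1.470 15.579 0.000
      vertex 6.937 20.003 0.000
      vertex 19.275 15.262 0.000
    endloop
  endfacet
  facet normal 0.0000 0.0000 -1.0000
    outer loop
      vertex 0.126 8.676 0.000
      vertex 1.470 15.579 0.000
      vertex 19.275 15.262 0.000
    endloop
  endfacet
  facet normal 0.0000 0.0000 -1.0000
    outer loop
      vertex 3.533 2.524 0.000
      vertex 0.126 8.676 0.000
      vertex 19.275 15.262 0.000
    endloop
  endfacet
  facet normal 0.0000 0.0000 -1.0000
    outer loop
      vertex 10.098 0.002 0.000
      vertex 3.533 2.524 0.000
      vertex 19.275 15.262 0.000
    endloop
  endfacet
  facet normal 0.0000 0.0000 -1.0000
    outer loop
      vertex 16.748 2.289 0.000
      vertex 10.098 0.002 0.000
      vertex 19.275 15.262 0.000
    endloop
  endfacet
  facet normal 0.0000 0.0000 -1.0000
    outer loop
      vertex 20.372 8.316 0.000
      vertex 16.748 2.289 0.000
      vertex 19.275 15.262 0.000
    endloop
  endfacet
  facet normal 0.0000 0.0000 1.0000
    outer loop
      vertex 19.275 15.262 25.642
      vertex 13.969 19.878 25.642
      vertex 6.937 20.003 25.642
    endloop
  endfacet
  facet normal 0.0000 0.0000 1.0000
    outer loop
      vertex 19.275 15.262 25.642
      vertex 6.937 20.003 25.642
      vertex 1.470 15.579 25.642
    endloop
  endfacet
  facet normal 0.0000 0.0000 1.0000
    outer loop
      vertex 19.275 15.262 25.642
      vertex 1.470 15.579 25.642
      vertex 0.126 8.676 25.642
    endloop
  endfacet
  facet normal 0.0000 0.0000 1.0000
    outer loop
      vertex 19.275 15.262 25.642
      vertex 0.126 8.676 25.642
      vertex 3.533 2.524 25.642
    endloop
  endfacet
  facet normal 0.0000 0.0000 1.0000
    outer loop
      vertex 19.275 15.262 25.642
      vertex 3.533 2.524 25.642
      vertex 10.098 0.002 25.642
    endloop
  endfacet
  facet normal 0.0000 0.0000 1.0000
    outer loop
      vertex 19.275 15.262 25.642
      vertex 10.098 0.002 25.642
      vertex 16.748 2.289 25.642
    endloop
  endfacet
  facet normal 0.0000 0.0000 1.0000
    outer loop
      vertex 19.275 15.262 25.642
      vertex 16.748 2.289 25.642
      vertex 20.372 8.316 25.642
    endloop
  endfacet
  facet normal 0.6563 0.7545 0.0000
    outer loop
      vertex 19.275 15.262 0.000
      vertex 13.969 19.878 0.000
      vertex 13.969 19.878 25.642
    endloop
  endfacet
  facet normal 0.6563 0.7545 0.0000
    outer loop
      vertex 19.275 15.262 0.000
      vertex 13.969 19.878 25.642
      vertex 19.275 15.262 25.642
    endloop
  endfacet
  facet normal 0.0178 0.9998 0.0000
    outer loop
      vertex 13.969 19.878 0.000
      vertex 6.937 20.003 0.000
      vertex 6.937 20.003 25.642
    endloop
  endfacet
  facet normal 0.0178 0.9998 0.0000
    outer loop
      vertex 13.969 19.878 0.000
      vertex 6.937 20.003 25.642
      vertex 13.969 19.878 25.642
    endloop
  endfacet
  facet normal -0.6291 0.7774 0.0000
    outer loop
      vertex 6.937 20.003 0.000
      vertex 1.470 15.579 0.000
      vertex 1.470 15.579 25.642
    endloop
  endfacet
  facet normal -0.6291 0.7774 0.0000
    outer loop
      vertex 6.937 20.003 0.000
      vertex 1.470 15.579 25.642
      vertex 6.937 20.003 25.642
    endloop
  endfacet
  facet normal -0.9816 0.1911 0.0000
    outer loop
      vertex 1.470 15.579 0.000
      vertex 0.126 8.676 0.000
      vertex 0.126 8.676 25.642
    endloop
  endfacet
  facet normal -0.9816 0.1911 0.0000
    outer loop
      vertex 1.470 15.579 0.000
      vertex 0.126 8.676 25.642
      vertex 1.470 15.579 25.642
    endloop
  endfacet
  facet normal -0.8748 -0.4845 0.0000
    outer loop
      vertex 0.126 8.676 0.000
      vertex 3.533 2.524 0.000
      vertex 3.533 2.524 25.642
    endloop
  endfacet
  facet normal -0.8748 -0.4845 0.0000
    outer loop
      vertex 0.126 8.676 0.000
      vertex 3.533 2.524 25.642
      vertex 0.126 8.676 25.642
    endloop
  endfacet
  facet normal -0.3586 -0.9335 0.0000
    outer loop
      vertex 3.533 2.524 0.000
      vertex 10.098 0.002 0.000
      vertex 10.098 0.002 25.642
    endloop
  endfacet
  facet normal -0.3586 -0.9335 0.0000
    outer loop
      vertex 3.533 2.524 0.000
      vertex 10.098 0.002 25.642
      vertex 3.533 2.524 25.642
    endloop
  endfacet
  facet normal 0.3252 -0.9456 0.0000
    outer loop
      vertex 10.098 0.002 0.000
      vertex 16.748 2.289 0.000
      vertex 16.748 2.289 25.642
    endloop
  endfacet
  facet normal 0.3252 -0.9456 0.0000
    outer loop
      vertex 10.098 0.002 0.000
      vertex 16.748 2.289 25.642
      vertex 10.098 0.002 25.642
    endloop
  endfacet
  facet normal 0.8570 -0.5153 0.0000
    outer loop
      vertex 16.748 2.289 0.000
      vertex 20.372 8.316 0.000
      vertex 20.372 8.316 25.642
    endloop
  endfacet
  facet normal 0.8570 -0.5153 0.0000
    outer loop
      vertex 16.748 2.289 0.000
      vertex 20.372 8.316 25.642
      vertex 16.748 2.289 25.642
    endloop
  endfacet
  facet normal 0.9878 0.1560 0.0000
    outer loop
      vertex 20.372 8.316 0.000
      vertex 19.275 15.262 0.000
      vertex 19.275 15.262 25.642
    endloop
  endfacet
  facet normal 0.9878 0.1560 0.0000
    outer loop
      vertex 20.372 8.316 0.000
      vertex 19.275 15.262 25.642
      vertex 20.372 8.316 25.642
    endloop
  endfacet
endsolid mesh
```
; perimeter-only toolpath
G21 ; units = mm
G90 ; absolute positioning
G28 ; home
; layer 1
G0 Z4.274
G0 X19.275 Y15.262
G1 X13.969 Y19.878
G1 X6.937 Y20.003
G1 X1.470 Y15.579
G1 X0.126 Y8.676
G1 X3.533 Y2.524
G1 X10.098 Y0.002
G1 X16.748 Y2.289
G1 X20.372 Y8.316
G1 X19.275 Y15.262
; layer 2
G0 Z8.547
G0 X19.275 Y15.262
G1 X13.969 Y19.878
G1 X6.937 Y20.003
G1 X1.470 Y15.579
G1 X0.126 Y8.676
G1 X3.533 Y2.524
G1 X10.098 Y0.002
G1 X16.748 Y2.289
G1 X20.372 Y8.316
G1 X19.275 Y15.262
; layer 3
G0 Z12.821
G0 X19.275 Y15.262
G1 X13.969 Y19.878
G1 X6.937 Y20.003
G1 X1.470 Y15.579
G1 X0.126 Y8.676
G1 X3.533 Y2.524
G1 X10.098 Y0.002
G1 X16.748 Y2.289
G1 X20.372 Y8.316
G1 X19.275 Y15.262
; layer 4
G0 Z17.095
G0 X19.275 Y15.262
G1 X13.969 Y19.878
G1 X6.937 Y20.003
G1 X1.470 Y15.579
G1 X0.126 Y8.676
G1 X3.533 Y2.524
G1 X10.098 Y0.002
G1 X16.748 Y2.289
G1 X20.372 Y8.316
G1 X19.275 Y15.262
; layer 5
G0 Z21.368
G0 X19.275 Y15.262
G1 X13.969 Y19.878
G1 X6.937 Y20.003
G1 X1.470 Y15.579
G1 X0.126 Y8.676
G1 X3.533 Y2.524
G1 X10.098 Y0.002
G1 X16.748 Y2.289
G1 X20.372 Y8.316
G1 X19.275 Y15.262
; layer 6
G0 Z25.642
G0 X19.275 Y15.262
G1 X13.969 Y19.878
G1 X6.937 Y20.003
G1 X1.470 Y15.579
G1 X0.126 Y8.676
G1 X3.533 Y2.524
G1 X10.098 Y0.002
G1 X16.748 Y2.289
G1 X20.372 Y8.316
G1 X19.275 Y15.262
M2 ; end

The solid is a regular 9-sided prism (a cylinder approximated with 9 flat sides), circumscribed radius ≈ 10.3 mm, height ≈ 25.6 mm. Slicing at Δz = 4.274 mm — 6 equal slices spanning the solid's height, so layer i sits at z = i·h/6 — gives 6 non-empty perimeters. Each is a 9-segment closed polygon; G0 lifts to the layer z and rapids to the start vertex, then G1 traces the edges.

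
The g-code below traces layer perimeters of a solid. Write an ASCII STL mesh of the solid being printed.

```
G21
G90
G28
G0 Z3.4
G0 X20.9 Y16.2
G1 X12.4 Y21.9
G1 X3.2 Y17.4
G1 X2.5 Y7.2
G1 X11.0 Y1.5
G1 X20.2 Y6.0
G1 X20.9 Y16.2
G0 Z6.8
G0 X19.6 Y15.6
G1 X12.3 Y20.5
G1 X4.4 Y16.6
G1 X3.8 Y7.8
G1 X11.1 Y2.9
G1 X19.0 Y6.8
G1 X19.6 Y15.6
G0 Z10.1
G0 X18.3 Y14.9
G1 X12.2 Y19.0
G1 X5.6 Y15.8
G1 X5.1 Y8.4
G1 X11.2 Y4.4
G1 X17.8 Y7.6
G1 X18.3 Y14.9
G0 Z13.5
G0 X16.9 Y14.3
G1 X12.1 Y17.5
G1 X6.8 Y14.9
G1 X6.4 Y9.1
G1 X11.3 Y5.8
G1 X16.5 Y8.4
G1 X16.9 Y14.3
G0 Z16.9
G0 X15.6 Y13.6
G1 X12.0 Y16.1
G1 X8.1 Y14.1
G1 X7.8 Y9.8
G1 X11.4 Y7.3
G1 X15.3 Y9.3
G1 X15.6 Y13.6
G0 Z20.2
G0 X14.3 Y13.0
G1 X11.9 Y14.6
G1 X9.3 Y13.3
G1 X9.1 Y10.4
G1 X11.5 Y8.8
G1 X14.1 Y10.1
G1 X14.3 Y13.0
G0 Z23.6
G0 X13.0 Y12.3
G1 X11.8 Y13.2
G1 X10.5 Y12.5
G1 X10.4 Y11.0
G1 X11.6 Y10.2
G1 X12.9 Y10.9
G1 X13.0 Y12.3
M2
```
solid part
  facet normal 0.0000 0.0000 -1.0000
    outer loop
      vertex 2.0 18.2 0.0
      vertex 12.5 23.4 0.0
      vertex 22.2 16.9 0.0
    endloop
  endfacet
  facet normal 0.0000 0.0000 -1.0000
    outer loop
      vertex 1.2 6.5 0.0
      vertex 2.0 18.2 0.0
      vertex 22.2 16.9 0.0
    endloop
  endfacet
  facet normal 0.0000 0.0000 -1.0000
    outer loop
      vertex 10.9 0.0 0.0
      vertex 1.2 6.5 0.0
      vertex 22.2 16.9 0.0
    endloop
  endfacet
  facet normal 0.0000 0.0000 -1.0000
    outer loop
      vertex 21.4 5.2 0.0
      vertex 10.9 0.0 0.0
      vertex 22.2 16.9 0.0
    endloop
  endfacet
  facet normal 0.5210 0.7775 0.3523
    outer loop
      vertex 22.2 16.9 0.0
      vertex 12.5 23.4 0.0
      vertex 11.7 11.7 27.0
    endloop
  endfacet
  facet normal -0.4155 0.8390 0.3513
    outer loop
      vertex 12.5 23.4 0.0
      vertex 2.0 18.2 0.0
      vertex 11.7 11.7 27.0
    endloop
  endfacet
  facet normal -0.9342 0.0639 0.3510
    outer loop
      vertex 2.0 18.2 0.0
      vertex 1.2 6.5 0.0
      vertex 11.7 11.7 27.0
    endloop
  endfacet
  facet normal -0.5210 -0.7775 0.3523
    outer loop
      vertex 1.2 6.5 0.0
      vertex 10.9 0.0 0.0
      vertex 11.7 11.7 27.0
    endloop
  endfacet
  facet normal 0.4155 -0.8390 0.3513
    outer loop
      vertex 10.9 0.0 0.0
      vertex 21.4 5.2 0.0
      vertex 11.7 11.7 27.0
    endloop
  endfacet
  facet normal 0.9342 -0.0639 0.3510
    outer loop
      vertex 21.4 5.2 0.0
      vertex 22.2 16.9 0.0
      vertex 11.7 11.7 27.0
    endloop
  endfacet
endsolid part

The G0 Z moves step by Δz≈3.4 mm. The G1 loops shrink linearly with z, so the solid tapers from its base footprint up to z≈27. Closing with a flat bottom cap and the tapered top and triangulating gives 10 facets — a regular 6-sided pyramid, base circumscribed radius ≈ 11.7 mm, apex at z ≈ 27 mm.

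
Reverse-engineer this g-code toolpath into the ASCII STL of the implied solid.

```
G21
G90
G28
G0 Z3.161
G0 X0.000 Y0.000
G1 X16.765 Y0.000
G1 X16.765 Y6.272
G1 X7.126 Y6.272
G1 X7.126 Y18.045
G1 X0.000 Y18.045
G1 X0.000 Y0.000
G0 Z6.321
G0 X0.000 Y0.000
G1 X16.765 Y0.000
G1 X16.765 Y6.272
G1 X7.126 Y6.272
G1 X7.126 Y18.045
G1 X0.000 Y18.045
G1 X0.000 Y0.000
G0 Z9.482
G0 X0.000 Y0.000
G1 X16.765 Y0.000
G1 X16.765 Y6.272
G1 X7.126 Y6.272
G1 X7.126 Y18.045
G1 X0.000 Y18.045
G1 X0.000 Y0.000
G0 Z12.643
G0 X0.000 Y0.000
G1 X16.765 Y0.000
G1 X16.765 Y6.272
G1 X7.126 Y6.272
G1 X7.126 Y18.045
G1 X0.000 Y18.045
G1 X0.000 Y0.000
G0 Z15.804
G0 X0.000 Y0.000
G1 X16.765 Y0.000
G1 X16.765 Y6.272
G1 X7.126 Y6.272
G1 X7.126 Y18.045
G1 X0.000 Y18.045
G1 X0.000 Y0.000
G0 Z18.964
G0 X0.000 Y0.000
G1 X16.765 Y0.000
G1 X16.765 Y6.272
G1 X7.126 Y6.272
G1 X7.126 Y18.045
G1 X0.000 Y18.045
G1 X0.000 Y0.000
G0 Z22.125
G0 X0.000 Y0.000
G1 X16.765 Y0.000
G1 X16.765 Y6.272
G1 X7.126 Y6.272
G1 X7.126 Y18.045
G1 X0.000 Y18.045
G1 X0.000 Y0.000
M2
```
solid part
  facet normal 0.0000 0.0000 -1.0000
    outer loop
      vertex 16.765 6.272 0.000
      vertex 16.765 0.000 0.000
      vertex 0.000 0.000 0.000
    endloop
  endfacet
  facet normal 0.0000 0.0000 -1.0000
    outer loop
      vertex 7.126 6.272 0.000
      vertex 16.765 6.272 0.000
      vertex 0.000 0.000 0.000
    endloop
  endfacet
  facet normal 0.0000 0.0000 -1.0000
    outer loop
      vertex 7.126 18.045 0.000
      vertex 7.126 6.272 0.000
      vertex 0.000 0.000 0.000
    endloop
  endfacet
  facet normal 0.0000 0.0000 -1.0000
    outer loop
      vertex 0.000 18.045 0.000
      vertex 7.126 18.045 0.000
      vertex 0.000 0.000 0.000
    endloop
  endfacet
  facet normal 0.0000 0.0000 1.0000
    outer loop
      vertex 0.000 0.000 22.125
      vertex 16.765 0.000 22.125
      vertex 16.765 6.272 22.125
    endloop
  endfacet
  facet normal 0.0000 0.0000 1.0000
    outer loop
      vertex 0.000 0.000 22.125
      vertex 16.765 6.272 22.125
      vertex 7.126 6.272 22.125
    endloop
  endfacet
  facet normal 0.0000 0.0000 1.0000
    outer loop
      vertex 0.000 0.000 22.125
      vertex 7.126 6.272 22.125
      vertex 7.126 18.045 22.125
    endloop
  endfacet
  facet normal 0.0000 0.0000 1.0000
    outer loop
      vertex 0.000 0.000 22.125
      vertex 7.126 18.045 22.125
      vertex 0.000 18.045 22.125
    endloop
  endfacet
  facet normal 0.0000 -1.0000 0.0000
    outer loop
      vertex 0.000 0.000 0.000
      vertex 16.765 0.000 0.000
      vertex 16.765 0.000 22.125
    endloop
  endfacet
  facet normal 0.0000 -1.0000 0.0000
    outer loop
      vertex 0.000 0.000 0.000
      vertex 16.765 0.000 22.125
      vertex 0.000 0.000 22.125
    endloop
  endfacet
  facet normal 1.0000 0.0000 0.0000
    outer loop
      vertex 16.765 0.000 0.000
      vertex 16.765 6.272 0.000
      vertex 16.765 6.272 22.125
    endloop
  endfacet
  facet normal 1.0000 0.0000 0.0000
    outer loop
      vertex 16.765 0.000 0.000
      vertex 16.765 6.272 22.125
      vertex 16.765 0.000 22.125
    endloop
  endfacet
  facet normal 0.0000 1.0000 0.0000
    outer loop
      vertex 16.765 6.272 0.000
      vertex 7.126 6.272 0.000
      vertex 7.126 6.272 22.125
    endloop
  endfacet
  facet normal 0.0000 1.0000 0.0000
    outer loop
      vertex 16.765 6.272 0.000
      vertex 7.126 6.272 22.125
      vertex 16.765 6.272 22.125
    endloop
  endfacet
  facet normal 1.0000 0.0000 0.0000
    outer loop
      vertex 7.126 6.272 0.000
      vertex 7.126 18.045 0.000
      vertex 7.126 18.045 22.125
    endloop
  endfacet
  facet normal 1.0000 0.0000 0.0000
    outer loop
      vertex 7.126 6.272 0.000
      vertex 7.126 18.045 22.125
      vertex 7.126 6.272 22.125
    endloop
  endfacet
  facet normal 0.0000 1.0000 0.0000
    outer loop
      vertex 7.126 18.045 0.000
      vertex 0.000 18.045 0.000
      vertex 0.000 18.045 22.125
    endloop
  endfacet
  facet normal 0.0000 1.0000 0.0000
    outer loop
      vertex 7.126 18.045 0.000
      vertex 0.000 18.045 22.125
      vertex 7.126 18.045 22.125
    endloop
  endfacet
  facet normal -1.0000 0.0000 0.0000
    outer loop
      vertex 0.000 18.045 0.000
      vertex 0.000 0.000 0.000
      vertex 0.000 0.000 22.125
    endloop
  endfacet
  facet normal -1.0000 0.0000 0.0000
    outer loop
      vertex 0.000 18.045 0.000
      vertex 0.000 0.000 22.125
      vertex 0.000 18.045 22.125
    endloop
  endfacet
endsolid part

The G0 Z moves step by Δz≈3.161 mm. Every layer's G1 loop is the same polygon, so the solid is a straight extrusion of it from z=0 to z≈22.1. Closing with flat bottom and top caps and triangulating gives 20 facets — an L-shaped prism: outer 16.8 × 18 mm, arm thicknesses ≈ 6.27 mm (horizontal) and 7.13 mm (vertical), extruded 22.1 mm in z.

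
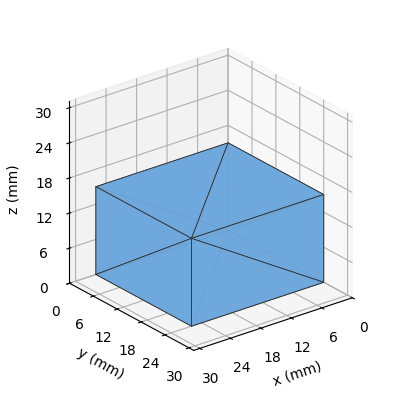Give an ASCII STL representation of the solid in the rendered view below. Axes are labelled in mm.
Reading the render: the shape is a rectangular box, roughly 26 × 24 mm footprint and 15 mm tall (dimensions read to the nearest mm from the axis ticks). For the STL, each face is triangulated and given an outward normal.

solid part
  facet normal 0.0000 0.0000 -1.0000
    outer loop
      vertex 26.000 24.000 0.000
      vertex 26.000 0.000 0.000
      vertex 0.000 0.000 0.000
    endloop
  endfacet
  facet normal 0.0000 0.0000 -1.0000
    outer loop
      vertex 0.000 24.000 0.000
      vertex 26.000 24.000 0.000
      vertex 0.000 0.000 0.000
    endloop
  endfacet
  facet normal 0.0000 0.0000 1.0000
    outer loop
      vertex 0.000 0.000 15.000
      vertex 26.000 0.000 15.000
      vertex 26.000 24.000 15.000
    endloop
  endfacet
  facet normal 0.0000 0.0000 1.0000
    outer loop
      vertex 0.000 0.000 15.000
      vertex 26.000 24.000 15.000
      vertex 0.000 24.000 15.000
    endloop
  endfacet
  facet normal 0.0000 -1.0000 0.0000
    outer loop
      vertex 0.000 0.000 0.000
      vertex 26.000 0.000 0.000
      vertex 26.000 0.000 15.000
    endloop
  endfacet
  facet normal 0.0000 -1.0000 0.0000
    outer loop
      vertex 0.000 0.000 0.000
      vertex 26.000 0.000 15.000
      vertex 0.000 0.000 15.000
    endloop
  endfacet
  facet normal 0.0000 1.0000 0.0000
    outer loop
      vertex 26.000 24.000 15.000
      vertex 26.000 24.000 0.000
      vertex 0.000 24.000 0.000
    endloop
  endfacet
  facet normal 0.0000 1.0000 0.0000
    outer loop
      vertex 0.000 24.000 15.000
      vertex 26.000 24.000 15.000
      vertex 0.000 24.000 0.000
    endloop
  endfacet
  facet normal -1.0000 0.0000 0.0000
    outer loop
      vertex 0.000 24.000 15.000
      vertex 0.000 24.000 0.000
      vertex 0.000 0.000 0.000
    endloop
  endfacet
  facet normal -1.0000 0.0000 0.0000
    outer loop
      vertex 0.000 0.000 15.000
      vertex 0.000 24.000 15.000
      vertex 0.000 0.000 0.000
    endloop
  endfacet
  facet normal 1.0000 0.0000 0.0000
    outer loop
      vertex 26.000 0.000 0.000
      vertex 26.000 24.000 0.000
      vertex 26.000 24.000 15.000
    endloop
  endfacet
  facet normal 1.0000 0.0000 0.0000
    outer loop
      vertex 26.000 0.000 0.000
      vertex 26.000 24.000 15.000
      vertex 26.000 0.000 15.000
    endloop
  endfacet
endsolid part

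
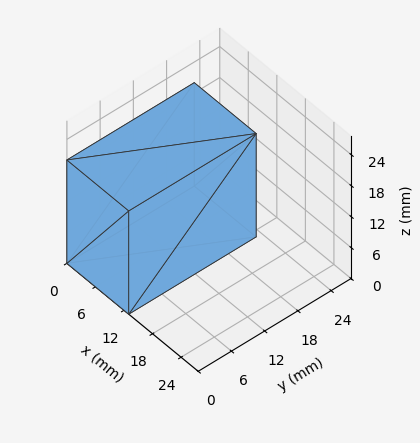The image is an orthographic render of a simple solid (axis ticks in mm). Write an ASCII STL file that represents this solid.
Reading the render: the shape is a rectangular box, roughly 13 × 23 mm footprint and 20 mm tall (dimensions read to the nearest mm from the axis ticks). For the STL, each face is triangulated and given an outward normal.

solid part
  facet normal 0.0000 0.0000 -1.0000
    outer loop
      vertex 13.00 23.00 0.00
      vertex 13.00 0.00 0.00
      vertex 0.00 0.00 0.00
    endloop
  endfacet
  facet normal 0.0000 0.0000 -1.0000
    outer loop
      vertex 0.00 23.00 0.00
      vertex 13.00 23.00 0.00
      vertex 0.00 0.00 0.00
    endloop
  endfacet
  facet normal 0.0000 0.0000 1.0000
    outer loop
      vertex 0.00 0.00 20.00
      vertex 13.00 0.00 20.00
      vertex 13.00 23.00 20.00
    endloop
  endfacet
  facet normal 0.0000 0.0000 1.0000
    outer loop
      vertex 0.00 0.00 20.00
      vertex 13.00 23.00 20.00
      vertex 0.00 23.00 20.00
    endloop
  endfacet
  facet normal 0.0000 -1.0000 0.0000
    outer loop
      vertex 0.00 0.00 0.00
      vertex 13.00 0.00 0.00
      vertex 13.00 0.00 20.00
    endloop
  endfacet
  facet normal 0.0000 -1.0000 0.0000
    outer loop
      vertex 0.00 0.00 0.00
      vertex 13.00 0.00 20.00
      vertex 0.00 0.00 20.00
    endloop
  endfacet
  facet normal 0.0000 1.0000 0.0000
    outer loop
      vertex 13.00 23.00 20.00
      vertex 13.00 23.00 0.00
      vertex 0.00 23.00 0.00
    endloop
  endfacet
  facet normal 0.0000 1.0000 0.0000
    outer loop
      vertex 0.00 23.00 20.00
      vertex 13.00 23.00 20.00
      vertex 0.00 23.00 0.00
    endloop
  endfacet
  facet normal -1.0000 0.0000 0.0000
    outer loop
      vertex 0.00 23.00 20.00
      vertex 0.00 23.00 0.00
      vertex 0.00 0.00 0.00
    endloop
  endfacet
  facet normal -1.0000 0.0000 0.0000
    outer loop
      vertex 0.00 0.00 20.00
      vertex 0.00 23.00 20.00
      vertex 0.00 0.00 0.00
    endloop
  endfacet
  facet normal 1.0000 0.0000 0.0000
    outer loop
      vertex 13.00 0.00 0.00
      vertex 13.00 23.00 0.00
      vertex 13.00 23.00 20.00
    endloop
  endfacet
  facet normal 1.0000 0.0000 0.0000
    outer loop
      vertex 13.00 0.00 0.00
      vertex 13.00 23.00 20.00
      vertex 13.00 0.00 20.00
    endloop
  endfacet
endsolid part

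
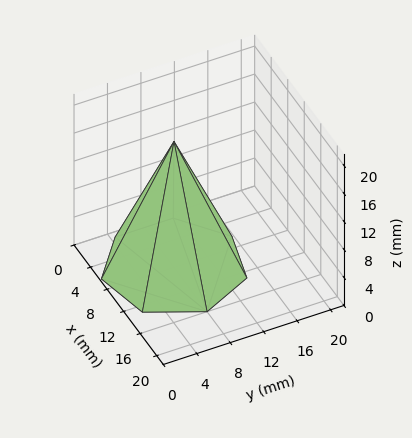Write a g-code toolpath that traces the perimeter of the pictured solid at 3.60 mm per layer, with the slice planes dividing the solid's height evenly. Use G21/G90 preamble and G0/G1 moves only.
Reading the render: the shape is a regular 7-sided pyramid, base circumscribed radius ≈ 8 mm, apex at z ≈ 18 mm (dimensions read to the nearest mm from the axis ticks). For the g-code, the solid's height is divided into equal slices at the stated Δz and each level perimeter traced with G1 moves after a G0 lift.

; perimeter-only toolpath
G21 ; units = mm
G90 ; absolute positioning
G28 ; home
; layer 1
G0 Z3.60
G0 X14.40 Y8.00
G1 X11.99 Y13.00
G1 X6.58 Y14.24
G1 X2.23 Y10.78
G1 X2.23 Y5.22
G1 X6.58 Y1.76
G1 X11.99 Y3.00
G1 X14.40 Y8.00
; layer 2
G0 Z7.20
G0 X12.80 Y8.00
G1 X10.99 Y11.75
G1 X6.93 Y12.68
G1 X3.67 Y10.08
G1 X3.67 Y5.92
G1 X6.93 Y3.32
G1 X10.99 Y4.25
G1 X12.80 Y8.00
; layer 3
G0 Z10.80
G0 X11.20 Y8.00
G1 X10.00 Y10.50
G1 X7.29 Y11.12
G1 X5.12 Y9.39
G1 X5.12 Y6.61
G1 X7.29 Y4.88
G1 X10.00 Y5.50
G1 X11.20 Y8.00
; layer 4
G0 Z14.40
G0 X9.60 Y8.00
G1 X9.00 Y9.25
G1 X7.64 Y9.56
G1 X6.56 Y8.69
G1 X6.56 Y7.31
G1 X7.64 Y6.44
G1 X9.00 Y6.75
G1 X9.60 Y8.00
M2 ; end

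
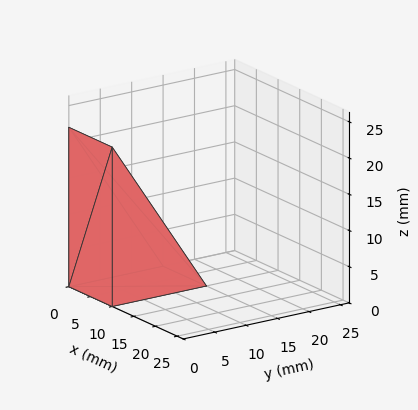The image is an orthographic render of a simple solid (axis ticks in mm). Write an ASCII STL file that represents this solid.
Reading the render: the shape is a wedge (ramp): 10 × 15 mm base, rising to 22 mm along the y=0 edge and sloping linearly to z=0 at y=15 (dimensions read to the nearest mm from the axis ticks). For the STL, each face is triangulated and given an outward normal.

solid part
  facet normal 0.0000 0.0000 -1.0000
    outer loop
      vertex 10.00 15.00 0.00
      vertex 10.00 0.00 0.00
      vertex 0.00 0.00 0.00
    endloop
  endfacet
  facet normal 0.0000 0.0000 -1.0000
    outer loop
      vertex 0.00 15.00 0.00
      vertex 10.00 15.00 0.00
      vertex 0.00 0.00 0.00
    endloop
  endfacet
  facet normal 0.0000 -1.0000 0.0000
    outer loop
      vertex 0.00 0.00 0.00
      vertex 10.00 0.00 0.00
      vertex 10.00 0.00 22.00
    endloop
  endfacet
  facet normal 0.0000 -1.0000 0.0000
    outer loop
      vertex 0.00 0.00 0.00
      vertex 10.00 0.00 22.00
      vertex 0.00 0.00 22.00
    endloop
  endfacet
  facet normal 0.0000 0.8262 0.5633
    outer loop
      vertex 0.00 0.00 22.00
      vertex 10.00 0.00 22.00
      vertex 10.00 15.00 0.00
    endloop
  endfacet
  facet normal 0.0000 0.8262 0.5633
    outer loop
      vertex 0.00 0.00 22.00
      vertex 10.00 15.00 0.00
      vertex 0.00 15.00 0.00
    endloop
  endfacet
  facet normal -1.0000 0.0000 0.0000
    outer loop
      vertex 0.00 0.00 22.00
      vertex 0.00 15.00 0.00
      vertex 0.00 0.00 0.00
    endloop
  endfacet
  facet normal 1.0000 0.0000 0.0000
    outer loop
      vertex 10.00 0.00 0.00
      vertex 10.00 15.00 0.00
      vertex 10.00 0.00 22.00
    endloop
  endfacet
endsolid part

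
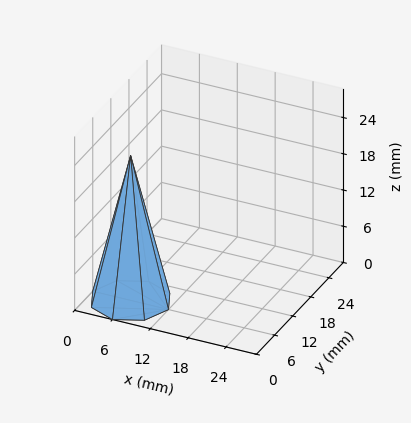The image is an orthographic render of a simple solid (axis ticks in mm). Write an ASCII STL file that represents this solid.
Reading the render: the shape is a regular 8-sided pyramid, base circumscribed radius ≈ 6 mm, apex at z ≈ 24 mm (dimensions read to the nearest mm from the axis ticks). For the STL, each face is triangulated and given an outward normal.

solid part
  facet normal 0.0000 0.0000 -1.0000
    outer loop
      vertex 6.0 12.0 0.0
      vertex 10.2 10.2 0.0
      vertex 12.0 6.0 0.0
    endloop
  endfacet
  facet normal 0.0000 0.0000 -1.0000
    outer loop
      vertex 1.8 10.2 0.0
      vertex 6.0 12.0 0.0
      vertex 12.0 6.0 0.0
    endloop
  endfacet
  facet normal 0.0000 0.0000 -1.0000
    outer loop
      vertex 0.0 6.0 0.0
      vertex 1.8 10.2 0.0
      vertex 12.0 6.0 0.0
    endloop
  endfacet
  facet normal 0.0000 0.0000 -1.0000
    outer loop
      vertex 1.8 1.8 0.0
      vertex 0.0 6.0 0.0
      vertex 12.0 6.0 0.0
    endloop
  endfacet
  facet normal 0.0000 0.0000 -1.0000
    outer loop
      vertex 6.0 0.0 0.0
      vertex 1.8 1.8 0.0
      vertex 12.0 6.0 0.0
    endloop
  endfacet
  facet normal 0.0000 0.0000 -1.0000
    outer loop
      vertex 10.2 1.8 0.0
      vertex 6.0 0.0 0.0
      vertex 12.0 6.0 0.0
    endloop
  endfacet
  facet normal 0.8958 0.3839 0.2239
    outer loop
      vertex 12.0 6.0 0.0
      vertex 10.2 10.2 0.0
      vertex 6.0 6.0 24.0
    endloop
  endfacet
  facet normal 0.3839 0.8958 0.2239
    outer loop
      vertex 10.2 10.2 0.0
      vertex 6.0 12.0 0.0
      vertex 6.0 6.0 24.0
    endloop
  endfacet
  facet normal -0.3839 0.8958 0.2239
    outer loop
      vertex 6.0 12.0 0.0
      vertex 1.8 10.2 0.0
      vertex 6.0 6.0 24.0
    endloop
  endfacet
  facet normal -0.8958 0.3839 0.2239
    outer loop
      vertex 1.8 10.2 0.0
      vertex 0.0 6.0 0.0
      vertex 6.0 6.0 24.0
    endloop
  endfacet
  facet normal -0.8958 -0.3839 0.2239
    outer loop
      vertex 0.0 6.0 0.0
      vertex 1.8 1.8 0.0
      vertex 6.0 6.0 24.0
    endloop
  endfacet
  facet normal -0.3839 -0.8958 0.2239
    outer loop
      vertex 1.8 1.8 0.0
      vertex 6.0 0.0 0.0
      vertex 6.0 6.0 24.0
    endloop
  endfacet
  facet normal 0.3839 -0.8958 0.2239
    outer loop
      vertex 6.0 0.0 0.0
      vertex 10.2 1.8 0.0
      vertex 6.0 6.0 24.0
    endloop
  endfacet
  facet normal 0.8958 -0.3839 0.2239
    outer loop
      vertex 10.2 1.8 0.0
      vertex 12.0 6.0 0.0
      vertex 6.0 6.0 24.0
    endloop
  endfacet
endsolid part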